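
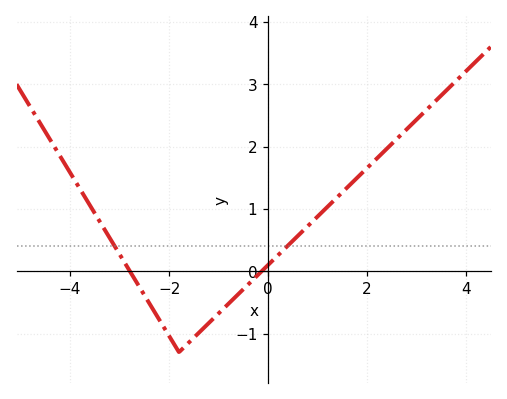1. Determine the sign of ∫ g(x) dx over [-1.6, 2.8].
positive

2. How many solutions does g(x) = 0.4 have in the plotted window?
2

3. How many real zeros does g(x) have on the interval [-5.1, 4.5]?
2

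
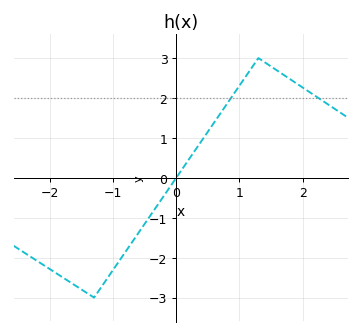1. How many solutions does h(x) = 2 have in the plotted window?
2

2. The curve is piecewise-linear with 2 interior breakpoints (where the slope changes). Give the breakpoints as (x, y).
(-1.3, -3); (1.3, 3)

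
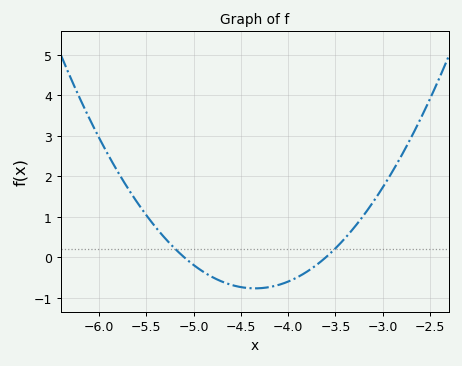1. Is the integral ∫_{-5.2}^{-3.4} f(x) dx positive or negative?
negative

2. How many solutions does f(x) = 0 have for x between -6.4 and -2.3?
2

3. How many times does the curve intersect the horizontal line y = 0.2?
2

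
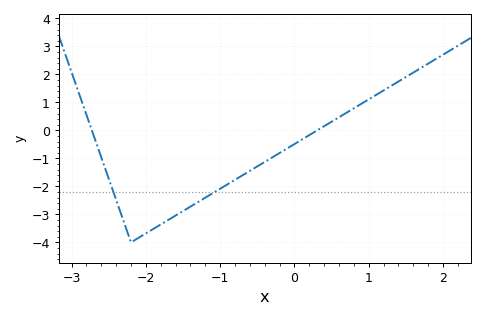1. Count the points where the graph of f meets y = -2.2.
2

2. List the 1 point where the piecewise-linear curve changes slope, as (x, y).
(-2.2, -4)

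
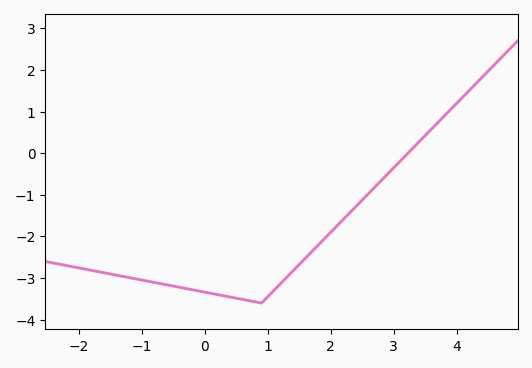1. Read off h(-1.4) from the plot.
-2.9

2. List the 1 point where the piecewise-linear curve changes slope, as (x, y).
(0.9, -3.6)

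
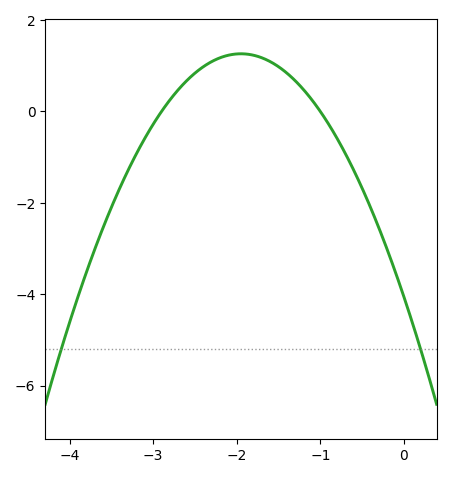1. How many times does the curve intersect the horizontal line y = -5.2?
2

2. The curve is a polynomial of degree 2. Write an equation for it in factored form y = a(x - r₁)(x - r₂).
y = -1.4(x + 2.9)(x + 1)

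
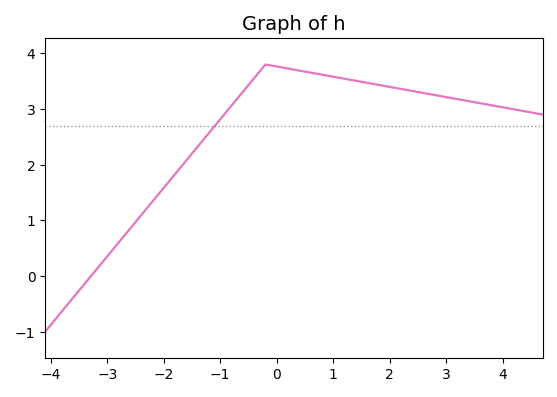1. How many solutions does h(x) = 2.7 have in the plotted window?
1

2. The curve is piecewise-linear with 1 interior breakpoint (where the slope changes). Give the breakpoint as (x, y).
(-0.2, 3.8)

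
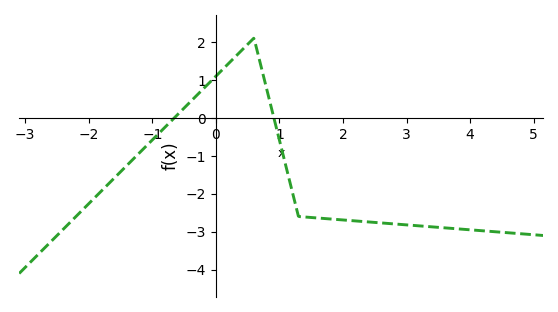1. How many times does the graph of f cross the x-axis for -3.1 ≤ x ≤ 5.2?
2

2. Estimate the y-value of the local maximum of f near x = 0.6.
2.09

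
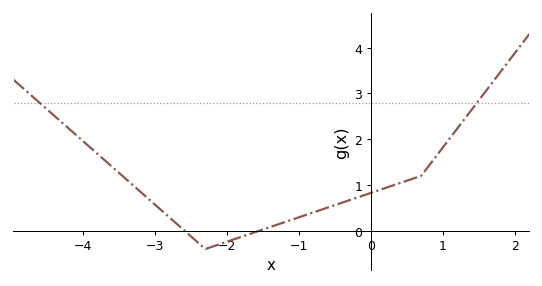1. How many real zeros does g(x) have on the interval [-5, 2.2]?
2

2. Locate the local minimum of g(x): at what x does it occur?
-2.3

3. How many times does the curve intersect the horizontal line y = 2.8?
2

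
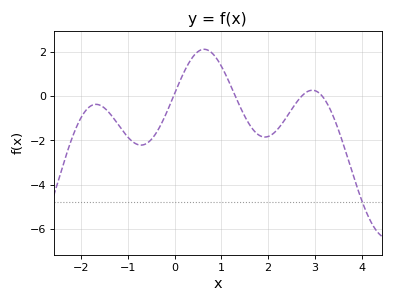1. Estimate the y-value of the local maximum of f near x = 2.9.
0.2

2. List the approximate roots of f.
0, 1.3, 2.7, 3.2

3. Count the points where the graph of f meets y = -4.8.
1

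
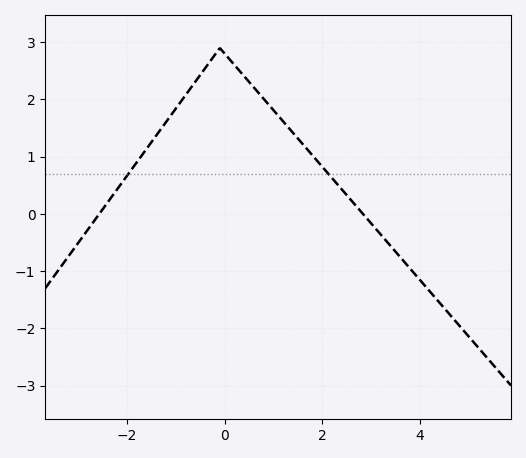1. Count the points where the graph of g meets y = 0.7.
2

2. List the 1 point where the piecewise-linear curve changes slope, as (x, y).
(-0.1, 2.9)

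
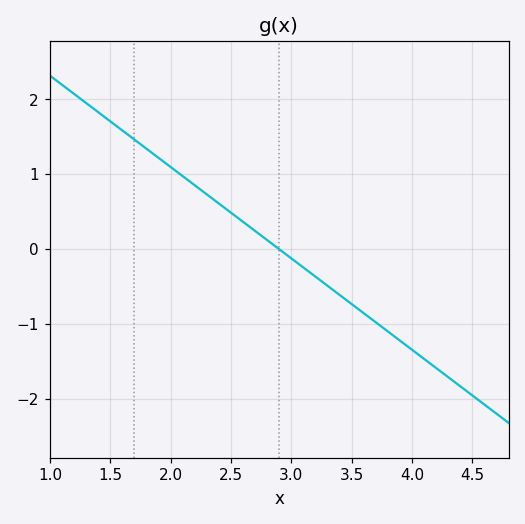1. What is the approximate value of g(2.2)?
0.854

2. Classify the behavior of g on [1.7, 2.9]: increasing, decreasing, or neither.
decreasing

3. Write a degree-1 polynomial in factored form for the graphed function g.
y = -1.22(x - 2.9)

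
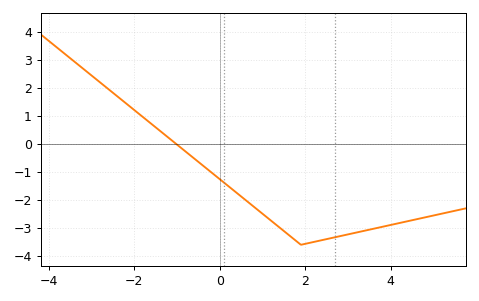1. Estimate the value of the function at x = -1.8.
0.955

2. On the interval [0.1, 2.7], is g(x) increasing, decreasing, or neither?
neither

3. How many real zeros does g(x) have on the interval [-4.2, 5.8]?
1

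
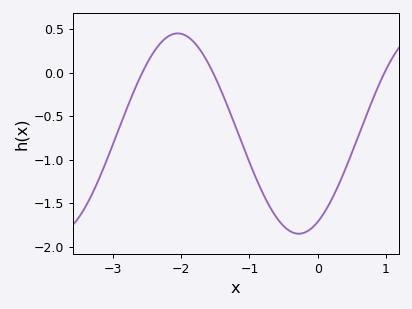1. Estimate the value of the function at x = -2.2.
0.411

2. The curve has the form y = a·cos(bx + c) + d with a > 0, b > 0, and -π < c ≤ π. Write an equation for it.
y = 1.15cos(1.77x - 2.65) - 0.7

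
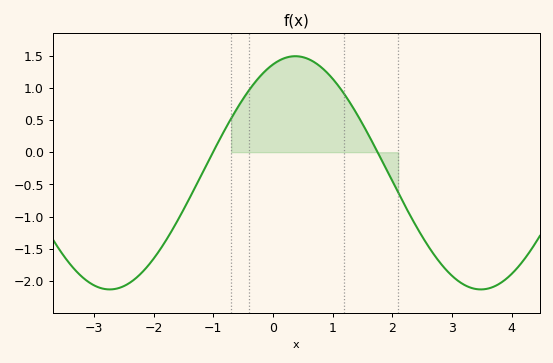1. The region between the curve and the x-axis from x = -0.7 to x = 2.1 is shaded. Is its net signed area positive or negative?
positive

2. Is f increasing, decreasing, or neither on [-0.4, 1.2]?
neither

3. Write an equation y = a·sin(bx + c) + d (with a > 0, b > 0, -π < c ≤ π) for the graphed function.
y = 1.81sin(1.01x + 1.19) - 0.32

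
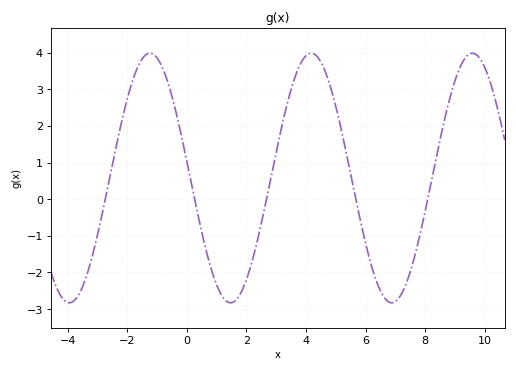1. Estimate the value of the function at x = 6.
-1.2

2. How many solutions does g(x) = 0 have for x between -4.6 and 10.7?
5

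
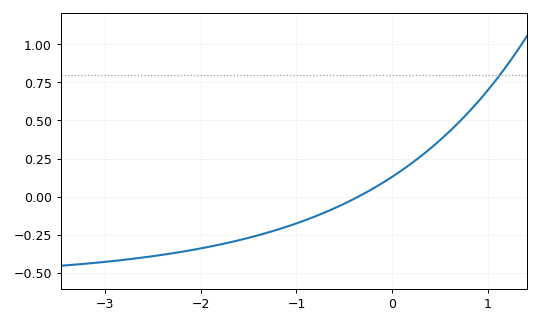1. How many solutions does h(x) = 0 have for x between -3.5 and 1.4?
1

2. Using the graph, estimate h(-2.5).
-0.39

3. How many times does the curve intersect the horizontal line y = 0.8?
1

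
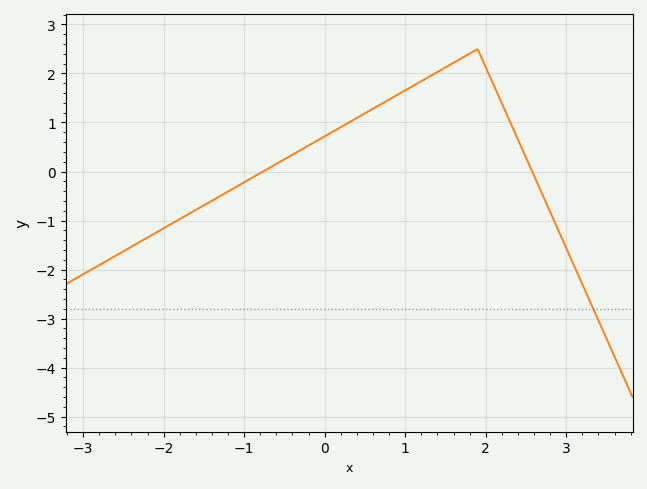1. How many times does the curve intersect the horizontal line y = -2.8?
1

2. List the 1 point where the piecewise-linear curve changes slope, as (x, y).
(1.9, 2.5)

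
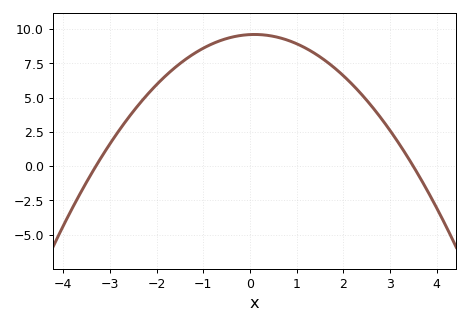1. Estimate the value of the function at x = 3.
2.6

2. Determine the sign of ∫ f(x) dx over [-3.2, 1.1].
positive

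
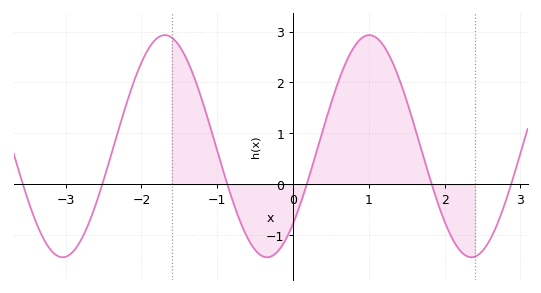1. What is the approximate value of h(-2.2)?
1.57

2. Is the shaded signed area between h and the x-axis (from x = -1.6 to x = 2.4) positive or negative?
positive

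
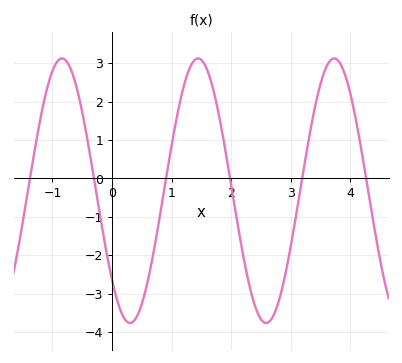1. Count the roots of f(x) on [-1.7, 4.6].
6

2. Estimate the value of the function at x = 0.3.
-3.8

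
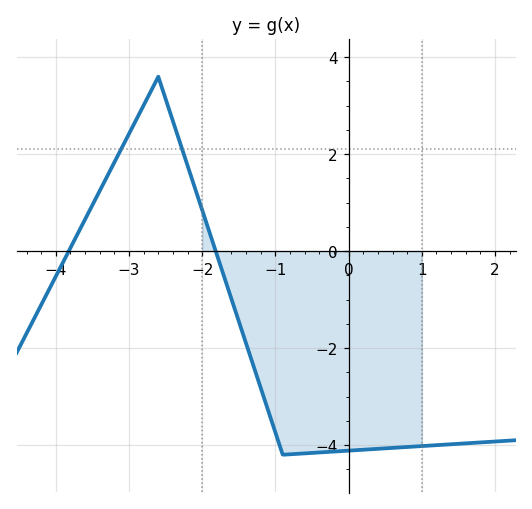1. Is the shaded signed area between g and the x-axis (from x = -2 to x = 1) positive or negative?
negative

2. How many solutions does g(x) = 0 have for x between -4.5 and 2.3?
2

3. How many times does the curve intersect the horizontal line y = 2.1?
2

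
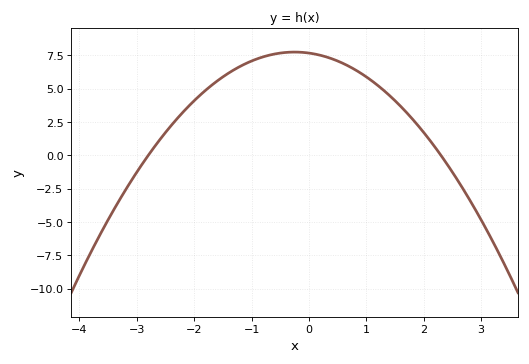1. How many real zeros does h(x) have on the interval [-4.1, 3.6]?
2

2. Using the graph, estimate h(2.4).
-0.619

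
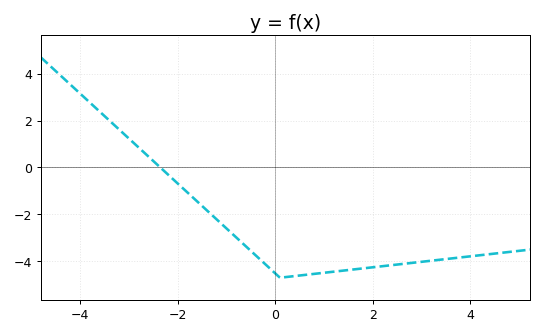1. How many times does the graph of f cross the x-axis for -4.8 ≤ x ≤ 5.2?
1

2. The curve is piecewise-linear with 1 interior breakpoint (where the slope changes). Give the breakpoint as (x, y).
(0.1, -4.7)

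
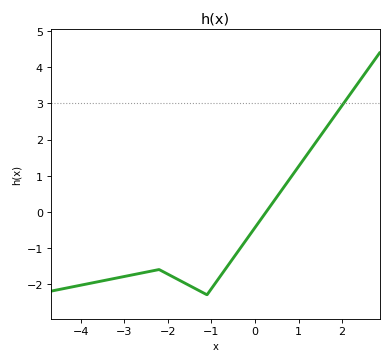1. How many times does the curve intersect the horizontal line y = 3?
1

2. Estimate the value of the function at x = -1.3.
-2.17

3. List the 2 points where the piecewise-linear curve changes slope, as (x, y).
(-2.2, -1.6); (-1.1, -2.3)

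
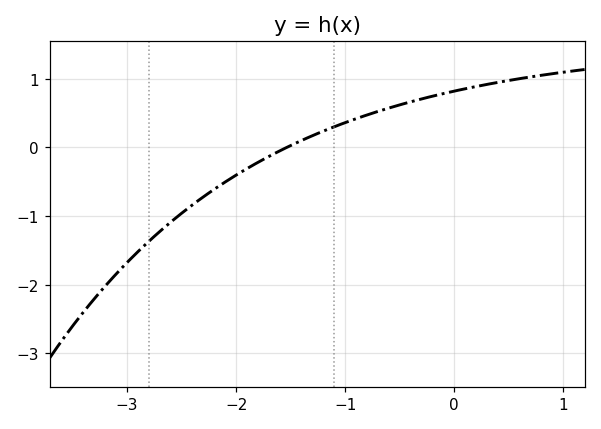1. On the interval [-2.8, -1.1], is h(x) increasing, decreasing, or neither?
increasing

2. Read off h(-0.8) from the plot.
0.5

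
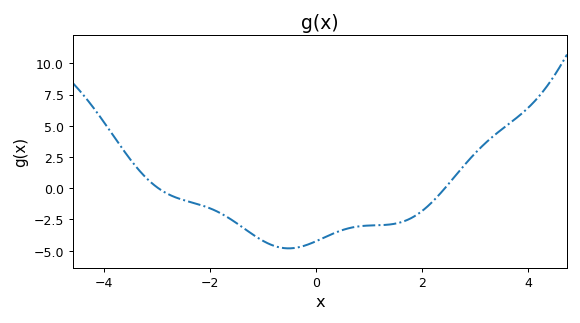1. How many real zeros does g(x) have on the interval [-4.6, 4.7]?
2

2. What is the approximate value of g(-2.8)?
-0.4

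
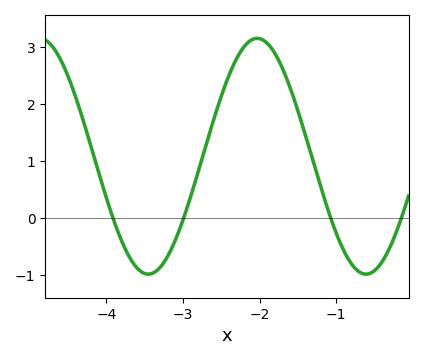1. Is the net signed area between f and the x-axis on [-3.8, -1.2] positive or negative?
positive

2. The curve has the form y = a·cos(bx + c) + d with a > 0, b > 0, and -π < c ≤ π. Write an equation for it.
y = 2.07cos(2.21x - 1.79) + 1.09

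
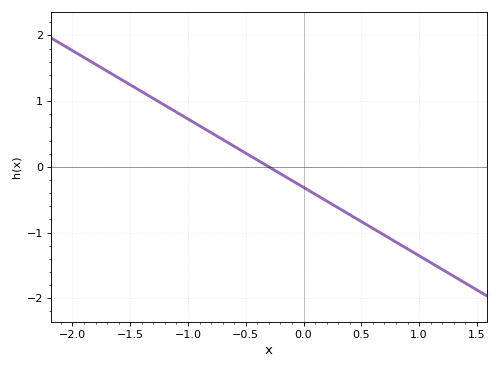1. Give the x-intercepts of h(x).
-0.3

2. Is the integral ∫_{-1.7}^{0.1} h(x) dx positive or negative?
positive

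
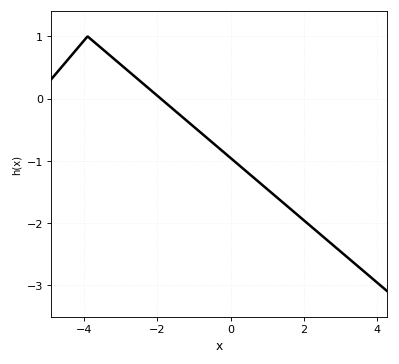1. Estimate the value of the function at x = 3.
-2.5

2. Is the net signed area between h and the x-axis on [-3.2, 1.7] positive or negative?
negative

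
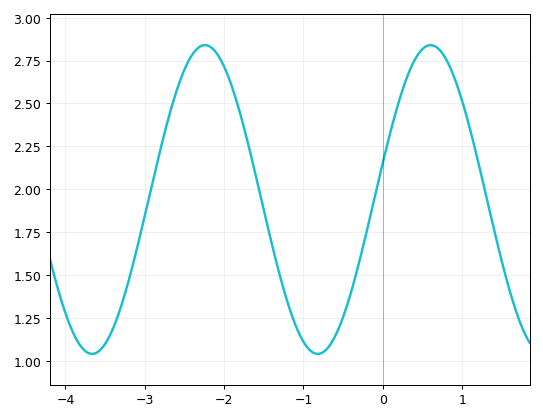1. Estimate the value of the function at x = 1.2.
2.16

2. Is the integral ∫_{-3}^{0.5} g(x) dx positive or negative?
positive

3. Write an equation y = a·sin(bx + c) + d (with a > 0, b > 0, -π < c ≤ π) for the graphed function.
y = 0.9sin(2.21x + 0.242) + 1.94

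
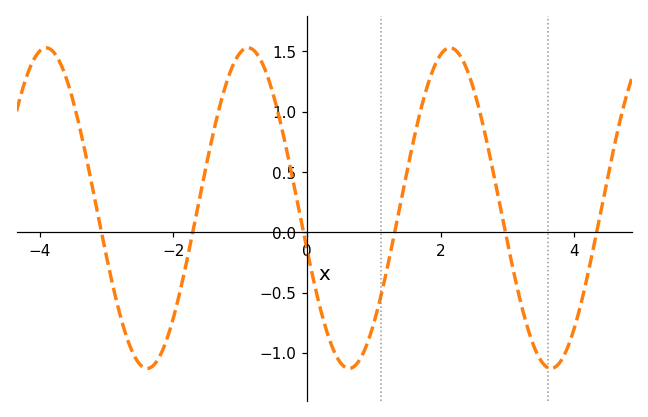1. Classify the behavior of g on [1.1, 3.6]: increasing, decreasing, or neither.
neither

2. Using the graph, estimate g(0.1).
-0.4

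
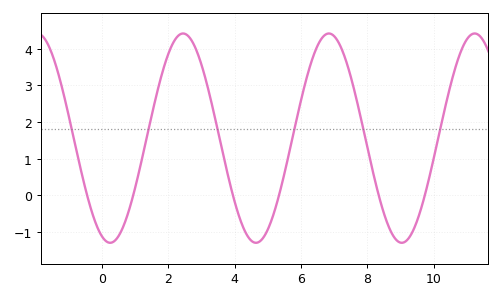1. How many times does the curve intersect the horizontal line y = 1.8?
6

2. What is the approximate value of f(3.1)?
3.3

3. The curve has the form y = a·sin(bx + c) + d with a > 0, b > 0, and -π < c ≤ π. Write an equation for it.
y = 2.86sin(1.4x - 1.9) + 1.56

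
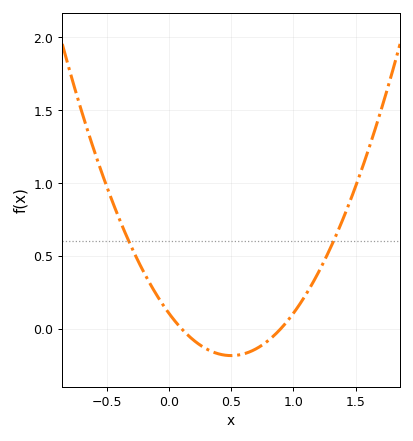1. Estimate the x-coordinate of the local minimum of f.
0.5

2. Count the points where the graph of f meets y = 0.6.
2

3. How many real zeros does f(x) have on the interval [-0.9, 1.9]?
2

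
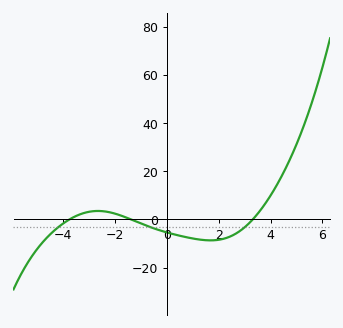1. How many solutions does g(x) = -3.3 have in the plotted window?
3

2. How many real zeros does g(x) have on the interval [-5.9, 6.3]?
3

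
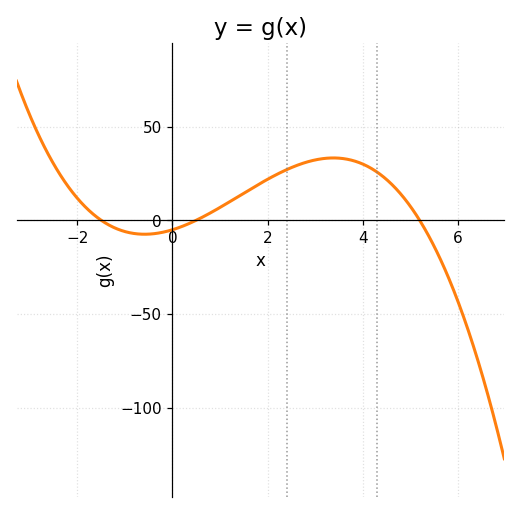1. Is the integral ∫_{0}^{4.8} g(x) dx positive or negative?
positive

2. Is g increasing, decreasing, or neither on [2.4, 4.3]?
neither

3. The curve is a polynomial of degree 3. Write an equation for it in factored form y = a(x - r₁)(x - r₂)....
y = -1.3(x + 1.5)(x - 0.5)(x - 5.2)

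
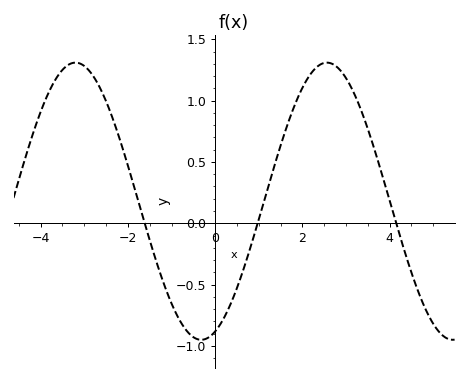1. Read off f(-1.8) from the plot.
0.25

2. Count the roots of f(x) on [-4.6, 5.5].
3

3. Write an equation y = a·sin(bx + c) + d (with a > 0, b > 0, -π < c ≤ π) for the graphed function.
y = 1.13sin(1.1x - 1.2) + 0.18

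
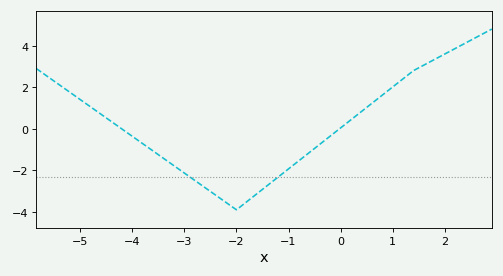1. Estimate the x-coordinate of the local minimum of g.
-2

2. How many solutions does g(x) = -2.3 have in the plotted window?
2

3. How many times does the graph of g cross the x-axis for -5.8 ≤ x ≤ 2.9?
2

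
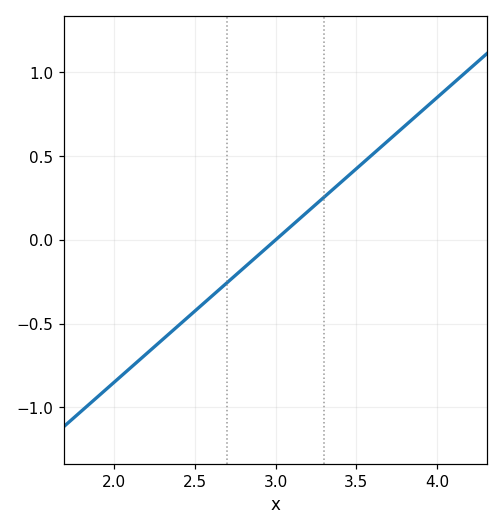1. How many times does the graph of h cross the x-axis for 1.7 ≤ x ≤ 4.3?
1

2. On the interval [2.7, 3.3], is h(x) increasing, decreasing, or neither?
increasing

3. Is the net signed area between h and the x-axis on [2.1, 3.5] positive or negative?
negative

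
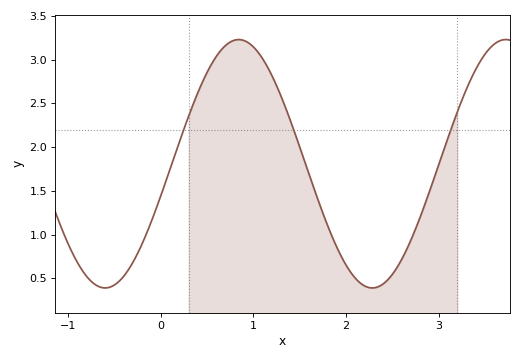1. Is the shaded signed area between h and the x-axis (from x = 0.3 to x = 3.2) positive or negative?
positive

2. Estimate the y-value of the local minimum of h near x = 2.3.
0.39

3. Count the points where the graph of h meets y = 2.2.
3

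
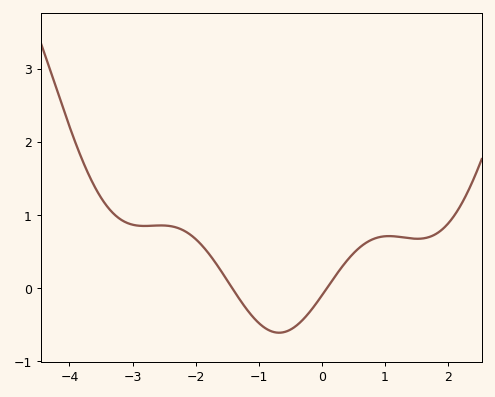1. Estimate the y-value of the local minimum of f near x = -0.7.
-0.607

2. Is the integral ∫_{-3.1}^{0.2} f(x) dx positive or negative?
positive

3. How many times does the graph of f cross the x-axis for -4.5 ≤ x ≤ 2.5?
2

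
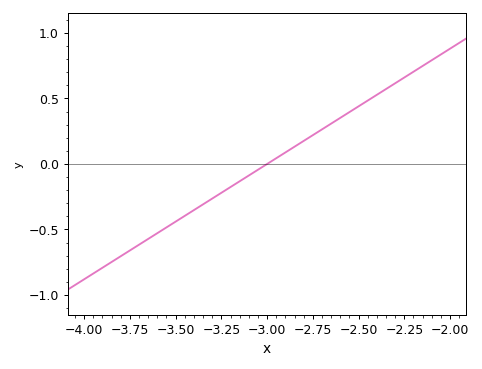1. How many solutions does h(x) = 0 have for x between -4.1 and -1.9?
1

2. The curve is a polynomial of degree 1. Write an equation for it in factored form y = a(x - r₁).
y = 0.88(x + 3)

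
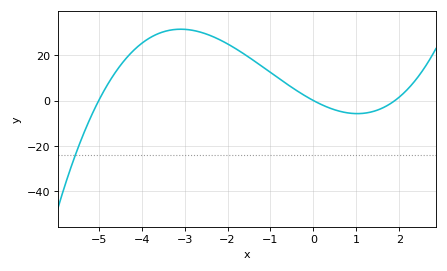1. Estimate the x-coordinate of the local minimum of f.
1.02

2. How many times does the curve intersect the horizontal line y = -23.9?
1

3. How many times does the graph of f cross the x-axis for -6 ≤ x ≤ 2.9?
3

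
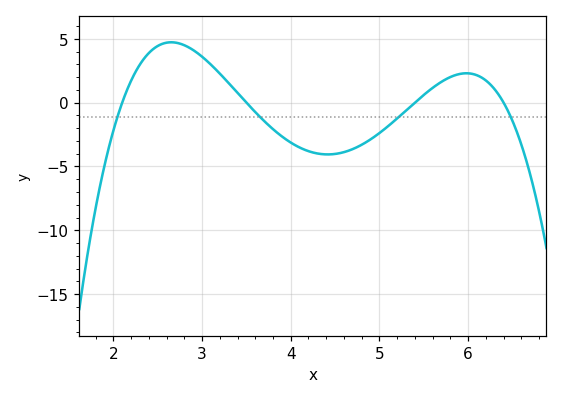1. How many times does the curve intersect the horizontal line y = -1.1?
4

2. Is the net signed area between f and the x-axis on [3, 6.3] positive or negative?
negative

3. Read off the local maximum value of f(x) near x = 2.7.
4.72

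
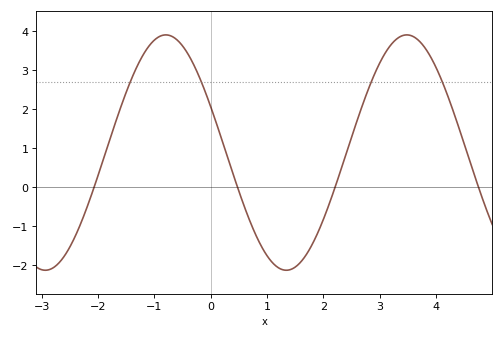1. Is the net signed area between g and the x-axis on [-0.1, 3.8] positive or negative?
positive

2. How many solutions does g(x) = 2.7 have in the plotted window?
4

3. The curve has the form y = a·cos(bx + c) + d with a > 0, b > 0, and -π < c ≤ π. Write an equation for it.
y = 3.02cos(1.47x + 1.17) + 0.89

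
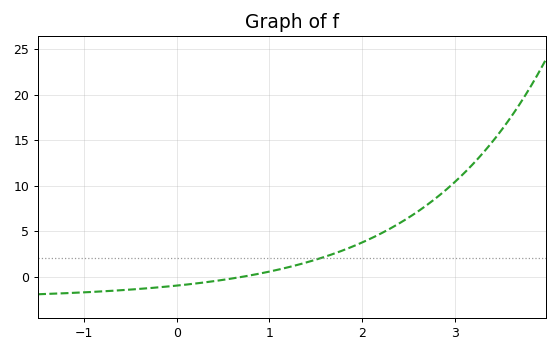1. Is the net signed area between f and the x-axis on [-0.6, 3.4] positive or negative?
positive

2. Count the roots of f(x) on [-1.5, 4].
1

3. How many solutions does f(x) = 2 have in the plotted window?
1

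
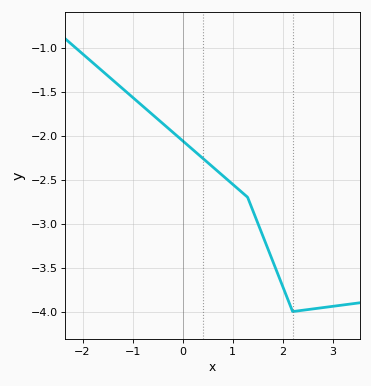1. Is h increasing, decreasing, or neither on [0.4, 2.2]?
decreasing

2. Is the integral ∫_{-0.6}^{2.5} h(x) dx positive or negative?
negative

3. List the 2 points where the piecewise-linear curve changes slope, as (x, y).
(1.3, -2.7); (2.2, -4)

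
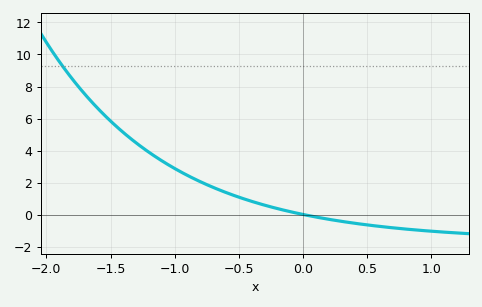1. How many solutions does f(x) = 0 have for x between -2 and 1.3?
1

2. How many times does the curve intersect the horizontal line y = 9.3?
1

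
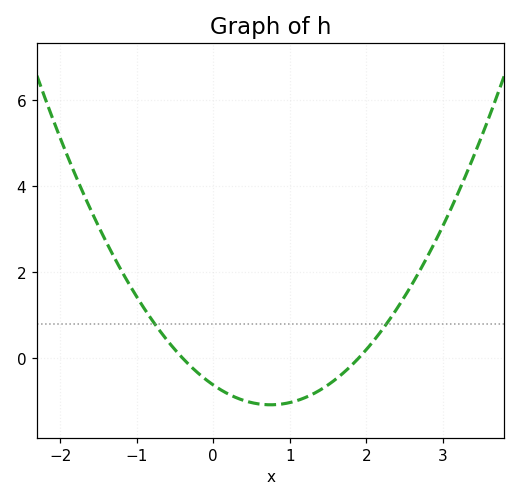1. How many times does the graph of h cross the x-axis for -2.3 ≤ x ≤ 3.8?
2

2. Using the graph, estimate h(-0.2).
-0.344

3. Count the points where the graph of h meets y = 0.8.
2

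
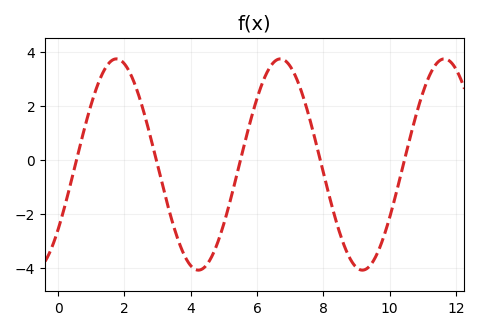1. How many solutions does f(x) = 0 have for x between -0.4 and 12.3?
5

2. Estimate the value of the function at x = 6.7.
3.73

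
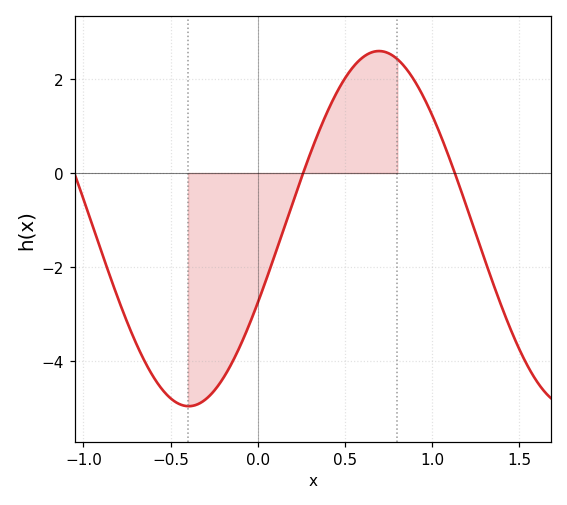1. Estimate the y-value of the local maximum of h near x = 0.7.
2.6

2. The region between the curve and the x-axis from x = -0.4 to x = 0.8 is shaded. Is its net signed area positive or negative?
negative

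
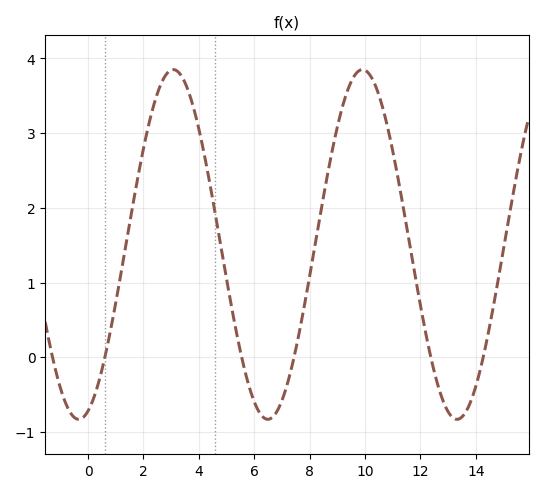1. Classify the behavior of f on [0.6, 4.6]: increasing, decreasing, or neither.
neither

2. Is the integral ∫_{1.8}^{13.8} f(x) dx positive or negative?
positive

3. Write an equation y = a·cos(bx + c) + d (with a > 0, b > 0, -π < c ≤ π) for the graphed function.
y = 2.34cos(0.92x - 2.8) + 1.51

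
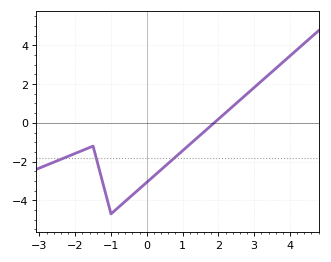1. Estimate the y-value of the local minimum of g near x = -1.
-4.6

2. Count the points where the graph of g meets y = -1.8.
3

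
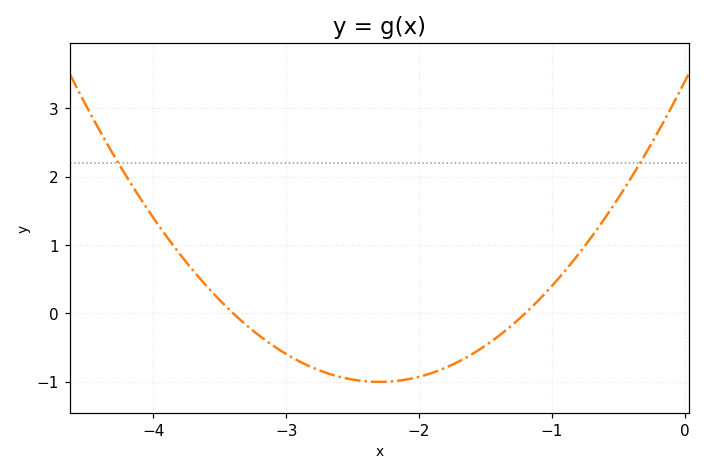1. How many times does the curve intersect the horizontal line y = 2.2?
2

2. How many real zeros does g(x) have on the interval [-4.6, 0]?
2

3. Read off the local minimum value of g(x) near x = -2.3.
-1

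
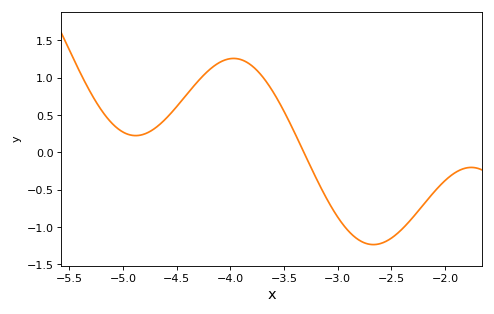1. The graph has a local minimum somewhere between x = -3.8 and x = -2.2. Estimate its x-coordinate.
-2.67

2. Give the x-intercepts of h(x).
-3.31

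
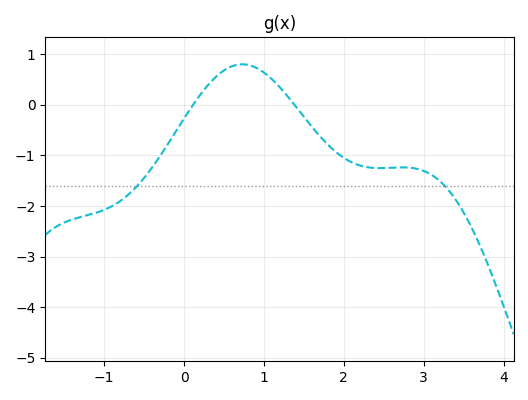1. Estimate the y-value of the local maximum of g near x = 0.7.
0.799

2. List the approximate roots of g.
0.113, 1.38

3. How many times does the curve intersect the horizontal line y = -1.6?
2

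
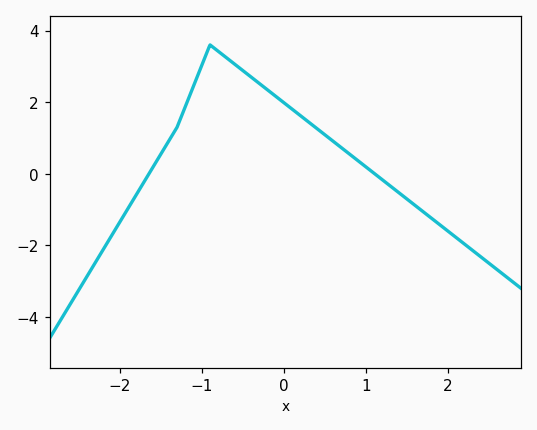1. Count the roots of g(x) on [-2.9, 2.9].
2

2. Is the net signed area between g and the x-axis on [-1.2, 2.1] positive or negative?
positive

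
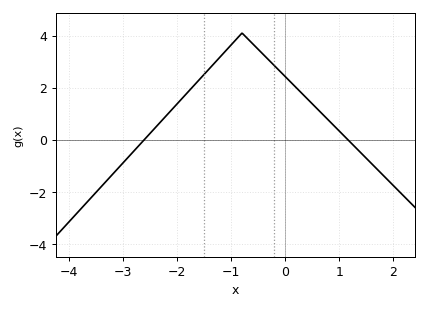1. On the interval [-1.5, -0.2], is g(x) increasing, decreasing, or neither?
neither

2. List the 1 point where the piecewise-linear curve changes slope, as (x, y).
(-0.8, 4.1)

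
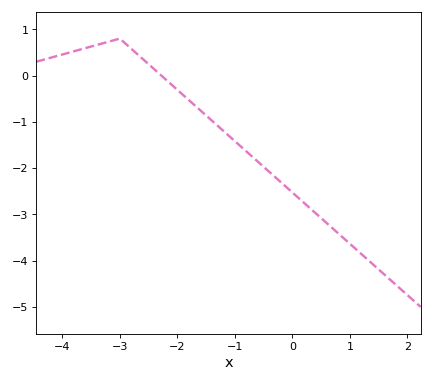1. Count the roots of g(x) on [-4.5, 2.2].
1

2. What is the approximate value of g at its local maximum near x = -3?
0.8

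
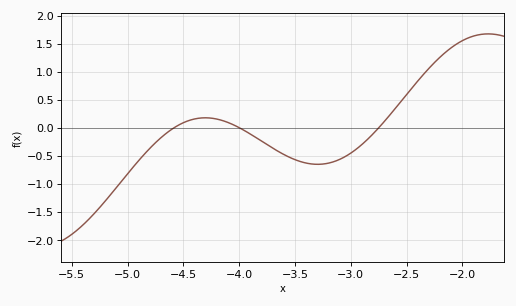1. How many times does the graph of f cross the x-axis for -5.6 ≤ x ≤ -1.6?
3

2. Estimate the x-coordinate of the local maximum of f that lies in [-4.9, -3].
-4.3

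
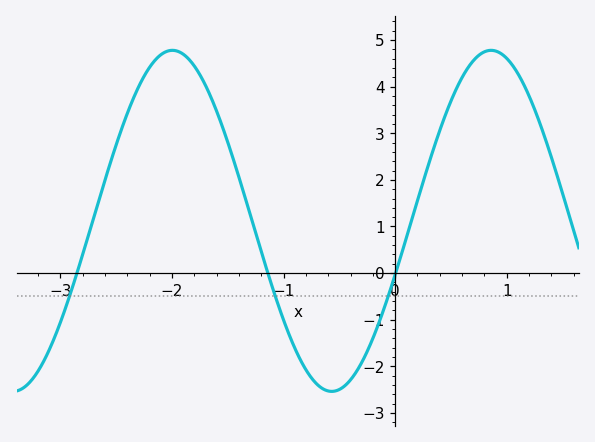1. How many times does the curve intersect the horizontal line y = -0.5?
3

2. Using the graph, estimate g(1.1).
4.28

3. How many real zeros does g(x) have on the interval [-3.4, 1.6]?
3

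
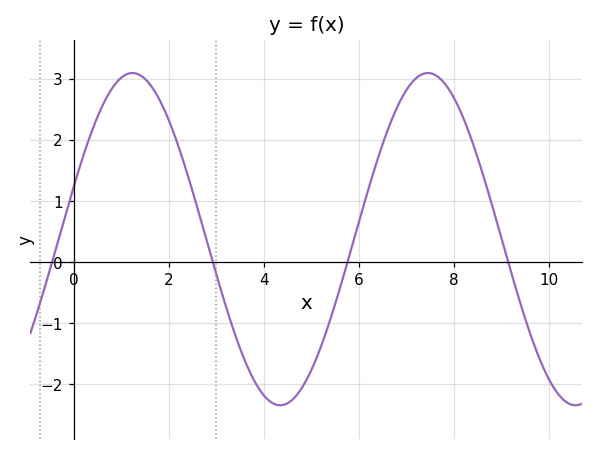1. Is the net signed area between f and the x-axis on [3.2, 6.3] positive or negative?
negative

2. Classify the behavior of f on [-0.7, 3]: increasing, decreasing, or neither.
neither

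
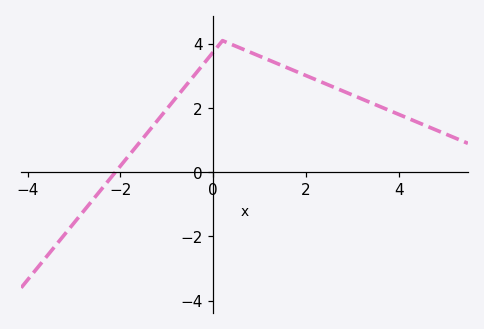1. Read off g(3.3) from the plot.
2.2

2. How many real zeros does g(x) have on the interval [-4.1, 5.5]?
1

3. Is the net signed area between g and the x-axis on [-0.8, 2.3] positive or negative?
positive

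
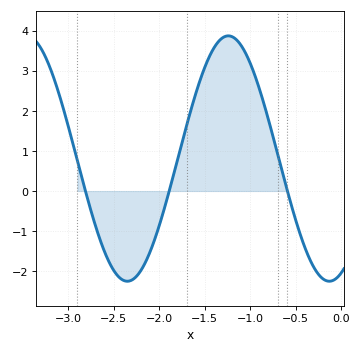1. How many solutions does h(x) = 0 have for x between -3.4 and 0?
3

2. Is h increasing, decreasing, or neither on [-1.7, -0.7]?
neither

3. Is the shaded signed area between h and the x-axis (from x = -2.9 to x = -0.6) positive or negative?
positive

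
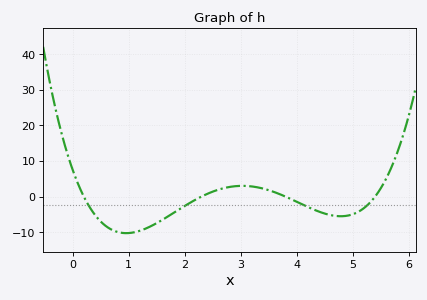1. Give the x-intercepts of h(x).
0.2, 2.3, 3.8, 5.4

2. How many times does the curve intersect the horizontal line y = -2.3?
4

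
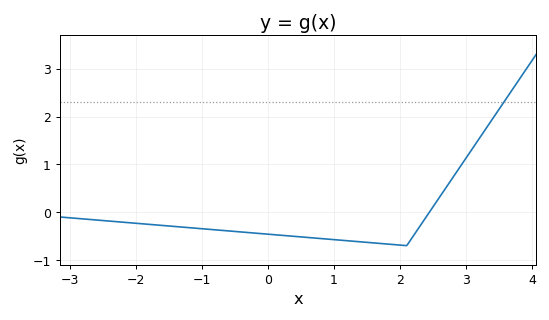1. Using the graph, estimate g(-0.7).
-0.4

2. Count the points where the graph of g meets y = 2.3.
1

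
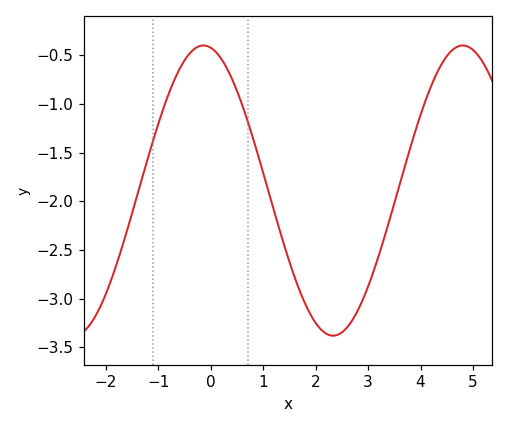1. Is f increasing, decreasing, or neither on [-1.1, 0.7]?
neither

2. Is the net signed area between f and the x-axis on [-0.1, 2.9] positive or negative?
negative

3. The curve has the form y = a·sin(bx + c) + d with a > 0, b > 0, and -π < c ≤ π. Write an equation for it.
y = 1.49sin(1.27x + 1.75) - 1.89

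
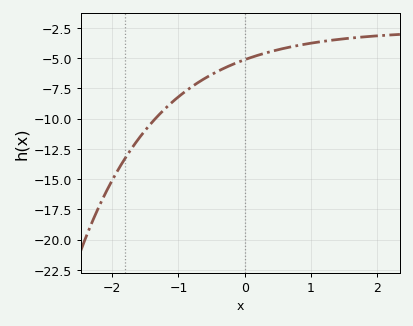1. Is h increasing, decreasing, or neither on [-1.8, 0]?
increasing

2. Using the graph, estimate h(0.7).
-4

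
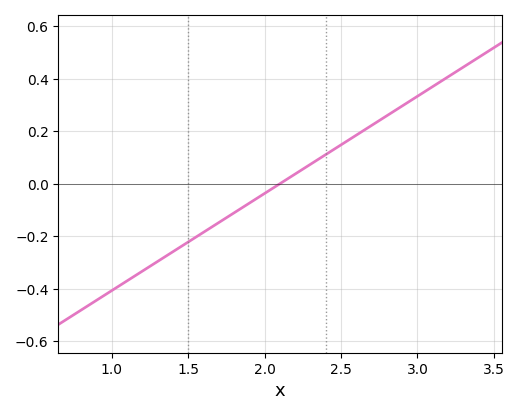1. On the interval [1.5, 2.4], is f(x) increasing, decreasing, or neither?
increasing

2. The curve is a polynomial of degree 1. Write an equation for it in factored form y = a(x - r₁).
y = 0.37(x - 2.1)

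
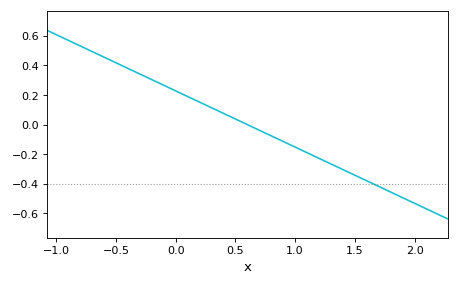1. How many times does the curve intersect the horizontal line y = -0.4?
1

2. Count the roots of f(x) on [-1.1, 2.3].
1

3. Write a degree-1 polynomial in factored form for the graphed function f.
y = -0.38(x - 0.6)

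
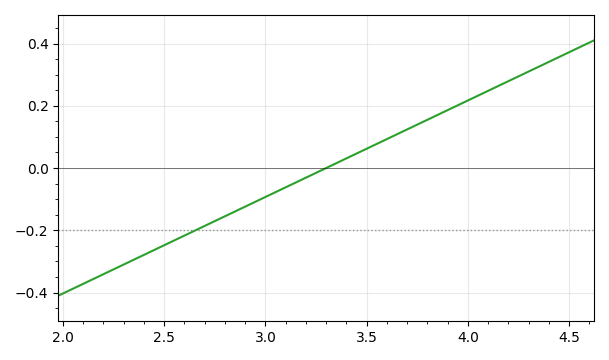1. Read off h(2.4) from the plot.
-0.279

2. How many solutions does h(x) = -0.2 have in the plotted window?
1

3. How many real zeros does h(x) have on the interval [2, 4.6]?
1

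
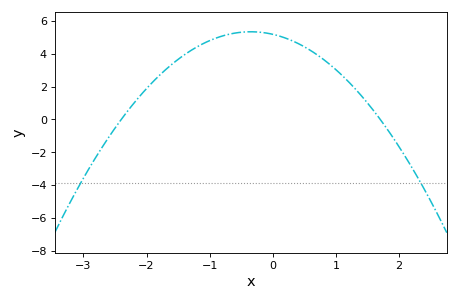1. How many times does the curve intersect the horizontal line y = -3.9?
2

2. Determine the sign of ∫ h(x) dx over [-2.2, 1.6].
positive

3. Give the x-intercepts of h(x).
-2.4, 1.7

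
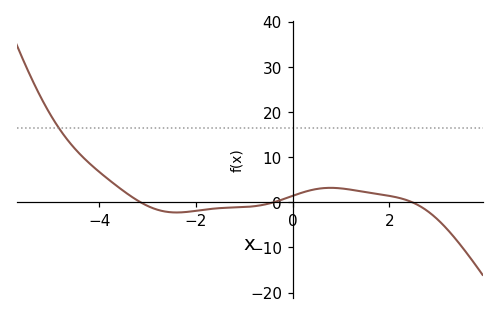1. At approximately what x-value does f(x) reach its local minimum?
-2.4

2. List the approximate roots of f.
-3.14, -0.394, 2.47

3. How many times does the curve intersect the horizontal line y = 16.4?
1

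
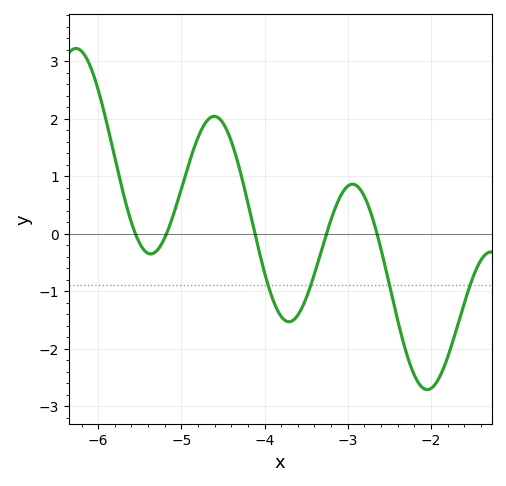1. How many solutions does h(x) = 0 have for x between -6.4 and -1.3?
5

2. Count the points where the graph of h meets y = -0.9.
4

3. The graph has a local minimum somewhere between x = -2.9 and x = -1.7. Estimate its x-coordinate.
-2.04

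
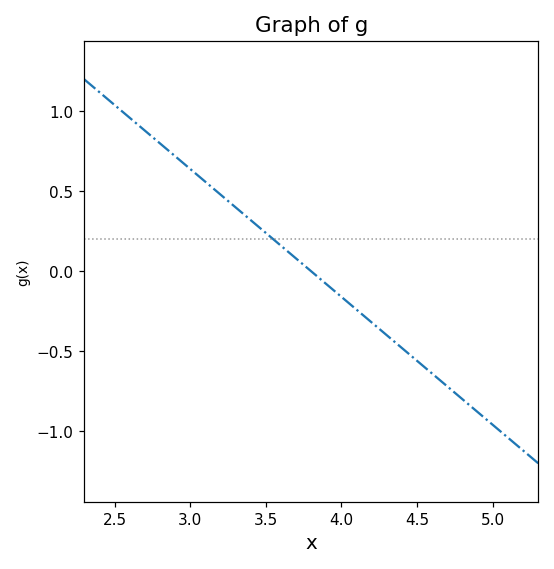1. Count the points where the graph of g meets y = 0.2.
1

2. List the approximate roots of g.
3.8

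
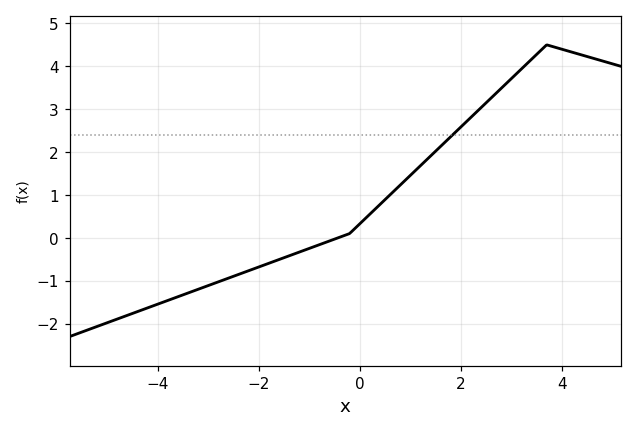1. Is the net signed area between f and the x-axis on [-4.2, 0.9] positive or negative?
negative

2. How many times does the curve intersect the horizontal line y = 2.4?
1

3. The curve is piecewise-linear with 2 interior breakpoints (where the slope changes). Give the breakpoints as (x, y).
(-0.2, 0.1); (3.7, 4.5)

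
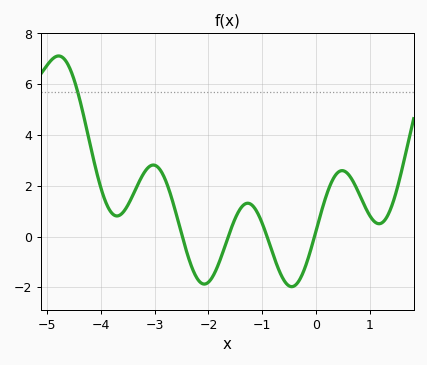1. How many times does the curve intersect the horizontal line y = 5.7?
1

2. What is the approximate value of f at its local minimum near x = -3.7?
0.81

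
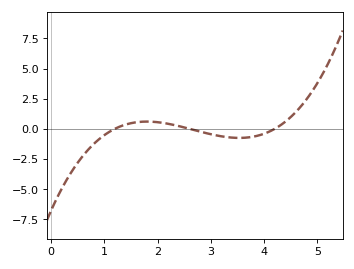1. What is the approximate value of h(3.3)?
-0.688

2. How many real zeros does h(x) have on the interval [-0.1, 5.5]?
3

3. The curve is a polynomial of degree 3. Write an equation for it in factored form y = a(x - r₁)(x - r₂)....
y = 0.52(x - 1.2)(x - 2.6)(x - 4.2)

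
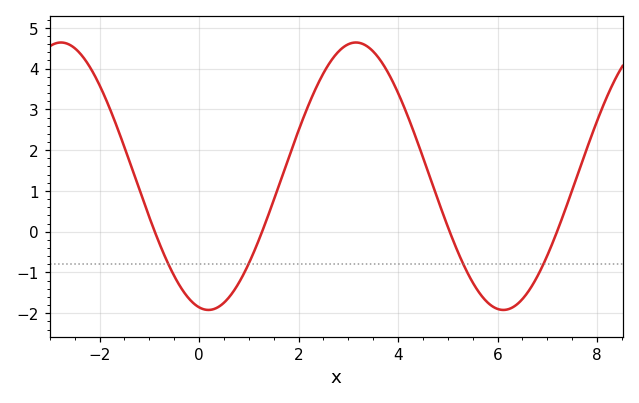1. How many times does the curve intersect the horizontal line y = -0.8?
4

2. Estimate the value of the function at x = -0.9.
0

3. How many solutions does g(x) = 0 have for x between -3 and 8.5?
4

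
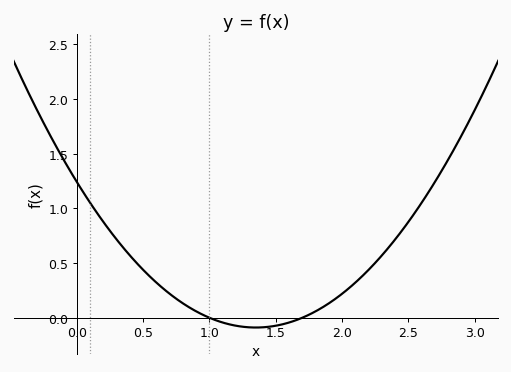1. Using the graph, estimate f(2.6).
1.05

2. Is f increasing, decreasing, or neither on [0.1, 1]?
decreasing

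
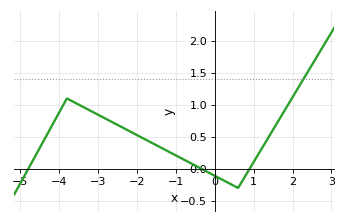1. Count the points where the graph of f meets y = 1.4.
1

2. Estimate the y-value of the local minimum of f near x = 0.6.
-0.3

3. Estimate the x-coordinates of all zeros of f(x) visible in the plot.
-4.8, -0.4, 0.8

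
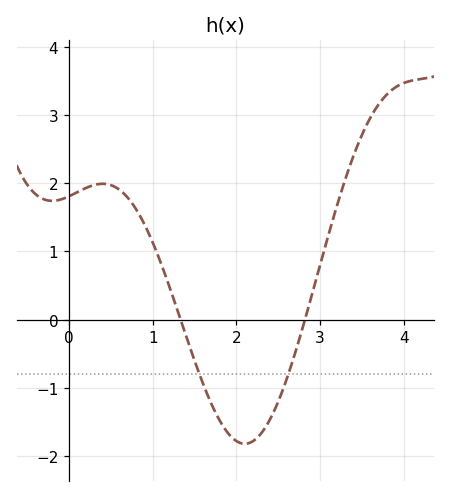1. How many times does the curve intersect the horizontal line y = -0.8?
2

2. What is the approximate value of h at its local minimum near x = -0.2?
1.7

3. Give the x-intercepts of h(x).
1.3, 2.8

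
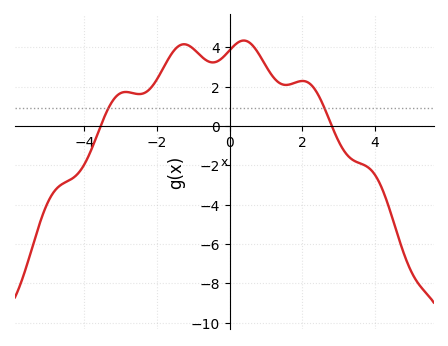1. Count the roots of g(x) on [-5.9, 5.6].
2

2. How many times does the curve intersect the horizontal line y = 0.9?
2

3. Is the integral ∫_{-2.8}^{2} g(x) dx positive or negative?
positive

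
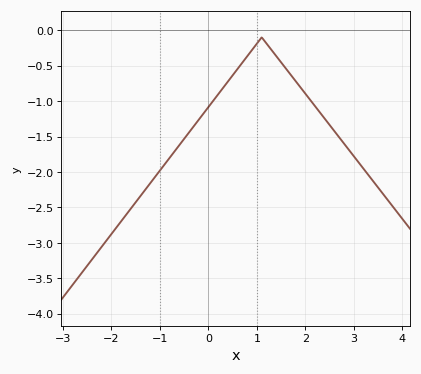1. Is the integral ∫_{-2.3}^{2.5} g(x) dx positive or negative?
negative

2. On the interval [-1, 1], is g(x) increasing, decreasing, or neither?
increasing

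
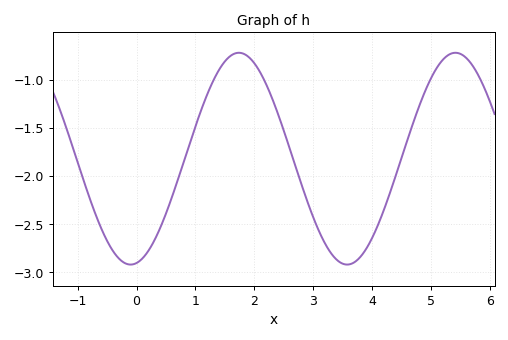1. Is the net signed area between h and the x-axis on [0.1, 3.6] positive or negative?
negative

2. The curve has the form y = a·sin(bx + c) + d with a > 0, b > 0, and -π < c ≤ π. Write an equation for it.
y = 1.1sin(1.71x - 1.4) - 1.82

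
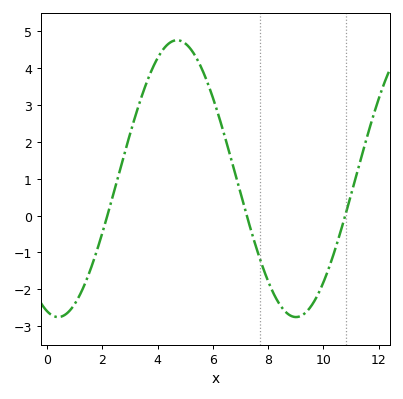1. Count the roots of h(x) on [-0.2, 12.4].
3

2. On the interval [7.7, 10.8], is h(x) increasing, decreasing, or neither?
neither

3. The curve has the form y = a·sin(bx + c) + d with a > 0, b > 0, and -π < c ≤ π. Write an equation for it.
y = 3.75sin(0.73x - 1.9) + 1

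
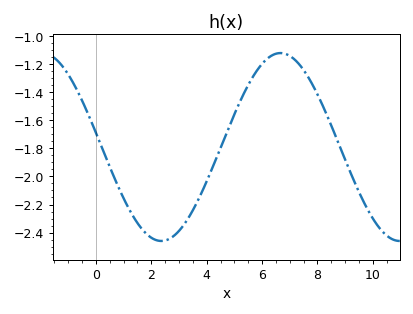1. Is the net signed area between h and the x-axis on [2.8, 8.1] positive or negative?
negative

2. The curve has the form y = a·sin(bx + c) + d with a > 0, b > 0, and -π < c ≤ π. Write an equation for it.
y = 0.67sin(0.73x + 2.99) - 1.79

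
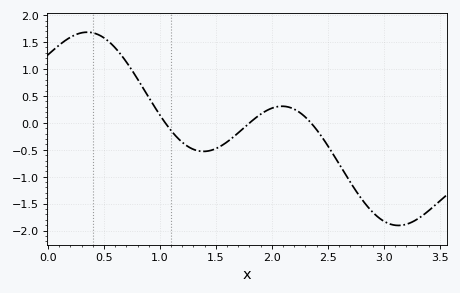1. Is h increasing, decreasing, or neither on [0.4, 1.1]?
decreasing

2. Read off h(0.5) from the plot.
1.6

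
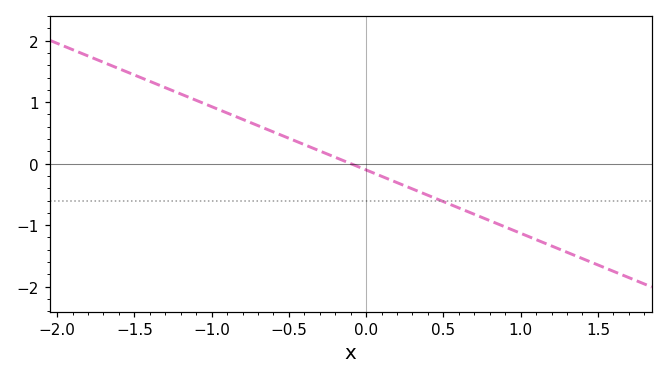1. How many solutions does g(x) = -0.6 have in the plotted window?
1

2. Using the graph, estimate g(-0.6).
0.5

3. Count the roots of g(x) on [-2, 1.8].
1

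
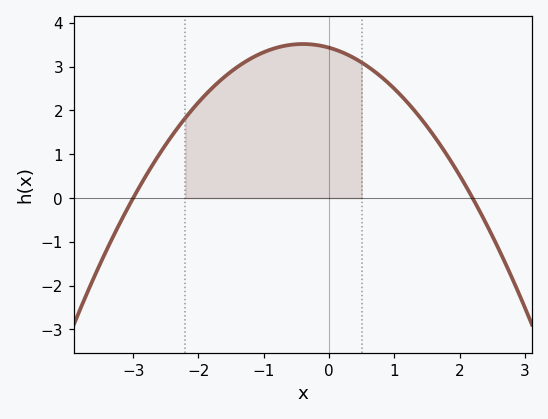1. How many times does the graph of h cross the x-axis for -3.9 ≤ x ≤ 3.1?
2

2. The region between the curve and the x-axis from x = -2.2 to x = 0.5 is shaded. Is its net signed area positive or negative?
positive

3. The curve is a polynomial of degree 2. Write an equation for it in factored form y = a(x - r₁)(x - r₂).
y = -0.52(x + 3)(x - 2.2)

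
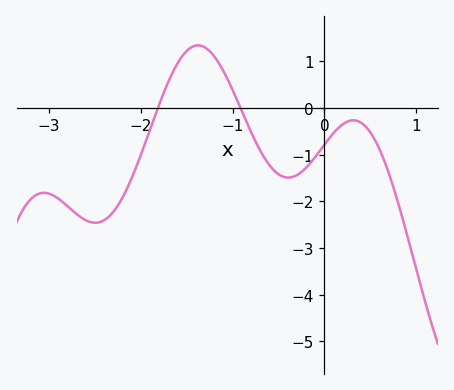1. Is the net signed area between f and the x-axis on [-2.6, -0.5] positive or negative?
negative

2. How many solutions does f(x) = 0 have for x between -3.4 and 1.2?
2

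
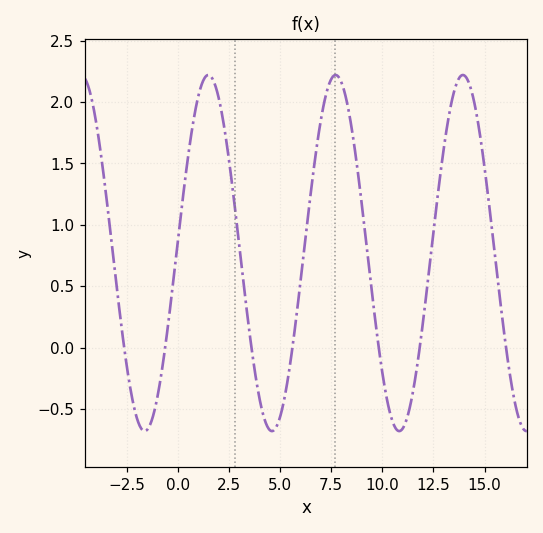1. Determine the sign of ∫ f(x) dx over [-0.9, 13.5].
positive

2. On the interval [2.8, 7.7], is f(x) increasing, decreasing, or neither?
neither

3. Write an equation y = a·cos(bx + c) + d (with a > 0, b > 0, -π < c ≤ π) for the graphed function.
y = 1.45cos(1.01x - 1.51) + 0.77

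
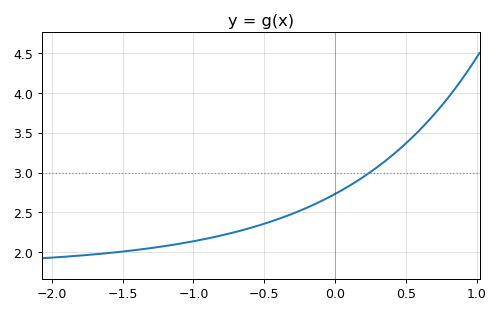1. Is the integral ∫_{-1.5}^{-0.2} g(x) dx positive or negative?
positive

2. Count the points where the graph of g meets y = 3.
1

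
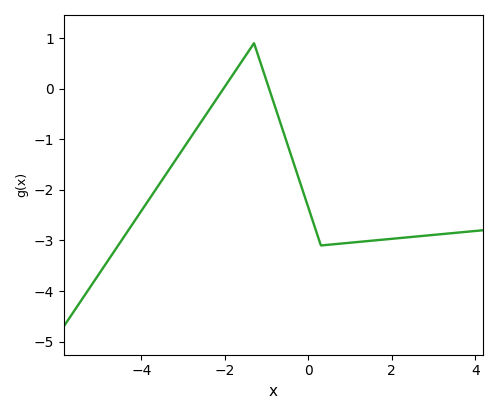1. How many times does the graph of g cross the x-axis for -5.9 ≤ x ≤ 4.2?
2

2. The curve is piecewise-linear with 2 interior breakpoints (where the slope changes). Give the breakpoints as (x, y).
(-1.3, 0.9); (0.3, -3.1)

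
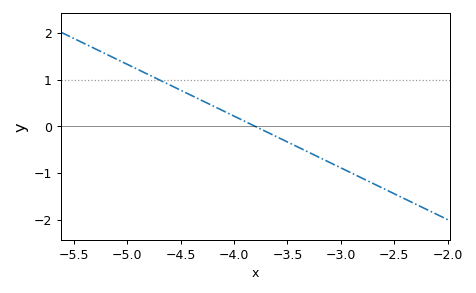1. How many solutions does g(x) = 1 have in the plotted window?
1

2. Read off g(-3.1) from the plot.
-0.8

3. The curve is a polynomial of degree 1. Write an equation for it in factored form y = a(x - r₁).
y = -1.11(x + 3.8)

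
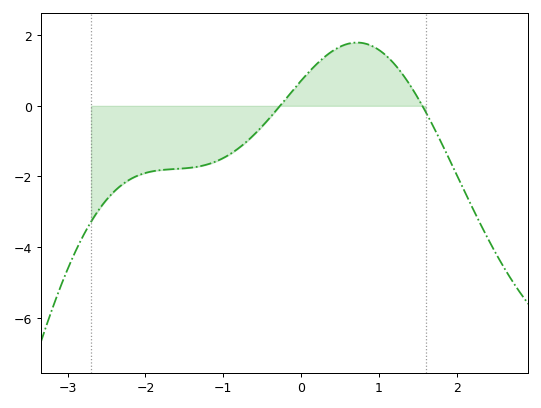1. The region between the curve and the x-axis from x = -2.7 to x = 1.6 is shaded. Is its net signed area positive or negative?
negative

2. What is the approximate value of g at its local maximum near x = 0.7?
1.79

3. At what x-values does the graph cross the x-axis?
-0.271, 1.56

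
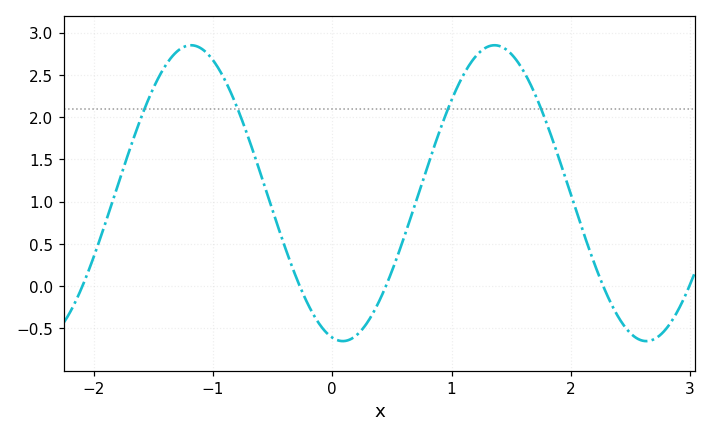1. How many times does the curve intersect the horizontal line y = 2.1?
4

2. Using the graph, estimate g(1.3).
2.85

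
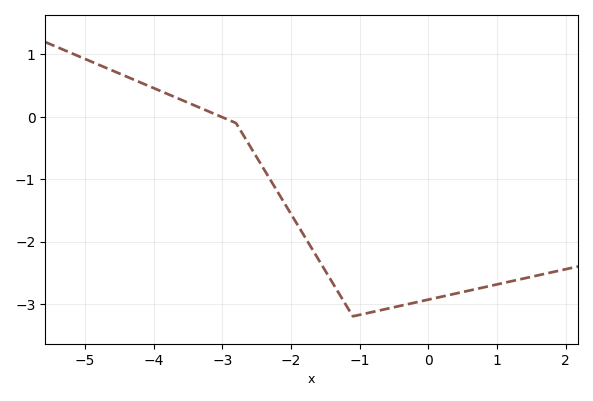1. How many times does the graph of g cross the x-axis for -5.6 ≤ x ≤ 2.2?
1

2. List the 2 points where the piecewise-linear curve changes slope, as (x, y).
(-2.8, -0.1); (-1.1, -3.2)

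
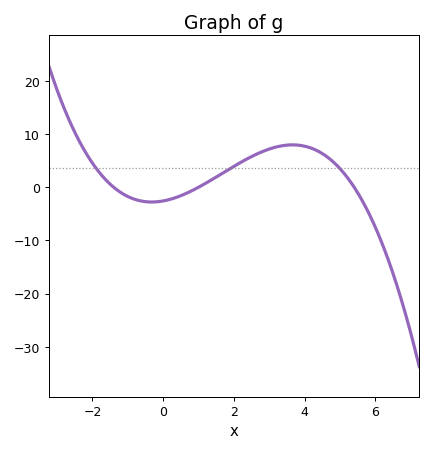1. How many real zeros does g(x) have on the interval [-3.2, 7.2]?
3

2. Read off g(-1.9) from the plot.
4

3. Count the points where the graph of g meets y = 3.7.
3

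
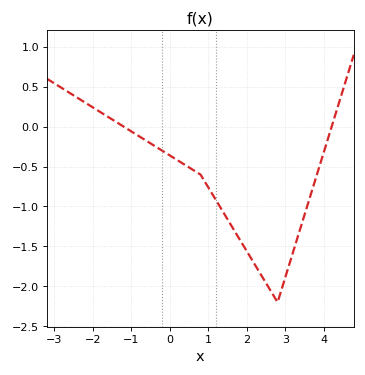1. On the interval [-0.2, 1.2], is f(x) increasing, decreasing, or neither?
decreasing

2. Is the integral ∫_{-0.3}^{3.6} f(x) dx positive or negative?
negative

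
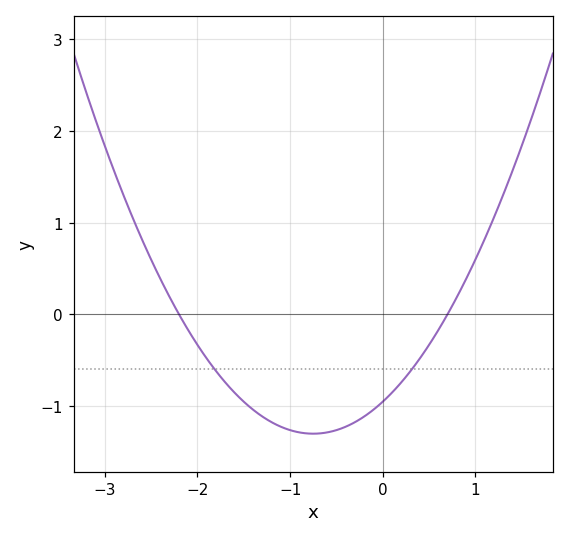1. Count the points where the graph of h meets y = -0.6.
2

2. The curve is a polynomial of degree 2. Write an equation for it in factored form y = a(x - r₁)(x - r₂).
y = 0.62(x + 2.2)(x - 0.7)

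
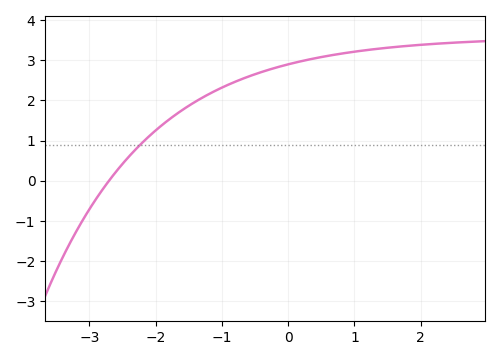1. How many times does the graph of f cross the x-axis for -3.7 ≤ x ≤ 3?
1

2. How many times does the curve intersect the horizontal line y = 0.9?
1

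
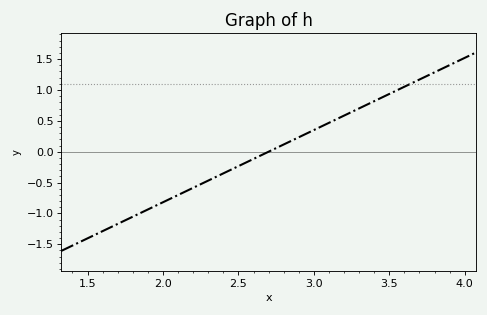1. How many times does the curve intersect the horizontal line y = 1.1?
1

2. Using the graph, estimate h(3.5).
0.95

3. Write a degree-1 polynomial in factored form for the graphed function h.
y = 1.17(x - 2.7)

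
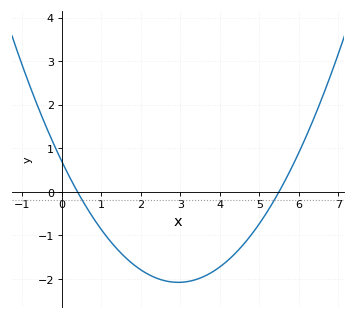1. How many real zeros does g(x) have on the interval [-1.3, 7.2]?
2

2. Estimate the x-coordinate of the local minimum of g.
2.95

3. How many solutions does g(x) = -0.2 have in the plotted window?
2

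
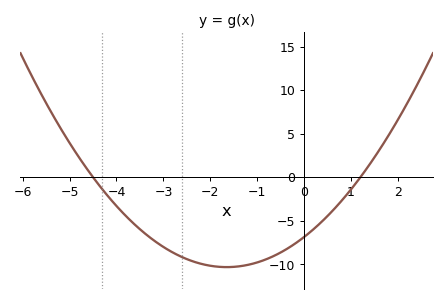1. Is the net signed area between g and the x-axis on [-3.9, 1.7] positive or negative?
negative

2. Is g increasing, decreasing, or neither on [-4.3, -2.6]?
decreasing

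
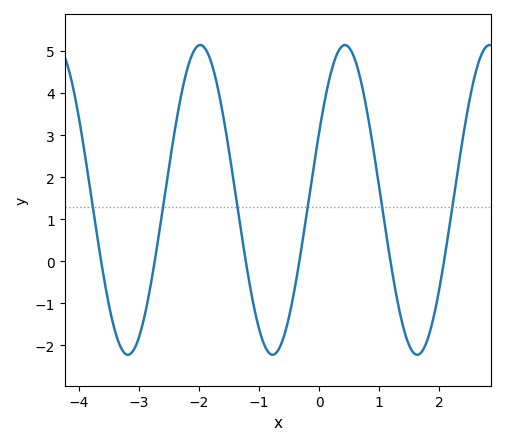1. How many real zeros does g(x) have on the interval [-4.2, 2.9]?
6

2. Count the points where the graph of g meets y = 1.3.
6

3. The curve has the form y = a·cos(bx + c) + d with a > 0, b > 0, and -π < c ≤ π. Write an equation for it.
y = 3.68cos(2.61x - 1.12) + 1.46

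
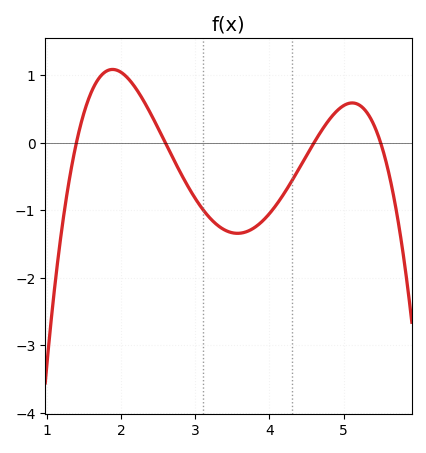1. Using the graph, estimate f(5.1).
0.592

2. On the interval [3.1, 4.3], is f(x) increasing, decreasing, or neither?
neither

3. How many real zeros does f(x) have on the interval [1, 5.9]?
4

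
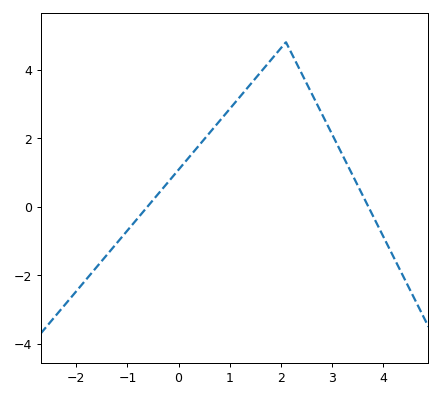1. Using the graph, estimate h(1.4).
3.6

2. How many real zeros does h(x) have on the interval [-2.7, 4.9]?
2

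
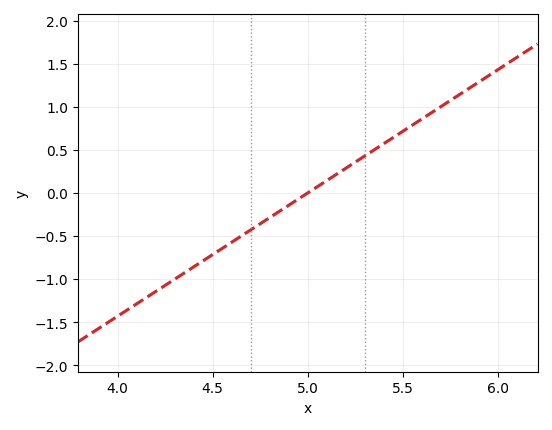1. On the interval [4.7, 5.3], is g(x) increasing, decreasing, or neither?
increasing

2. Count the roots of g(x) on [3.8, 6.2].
1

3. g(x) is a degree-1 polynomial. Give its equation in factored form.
y = 1.43(x - 5)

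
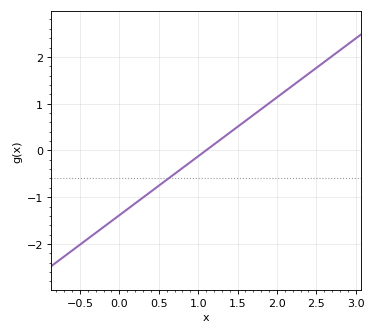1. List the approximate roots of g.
1.1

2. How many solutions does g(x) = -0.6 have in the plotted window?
1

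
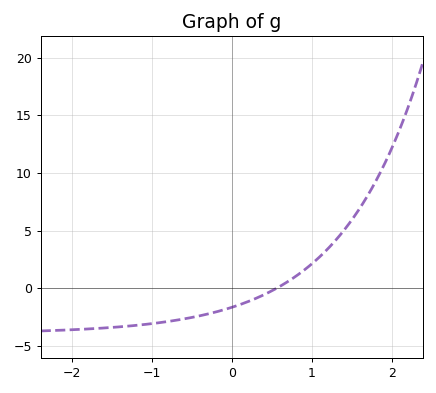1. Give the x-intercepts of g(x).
0.562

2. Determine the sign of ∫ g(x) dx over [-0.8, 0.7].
negative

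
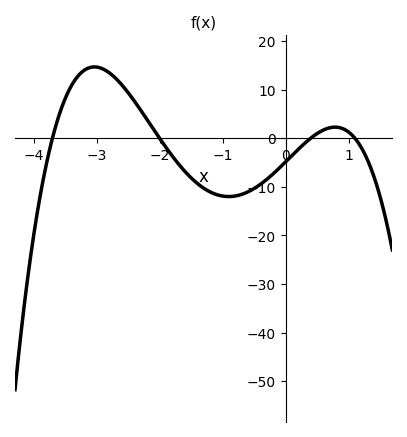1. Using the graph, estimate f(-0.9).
-12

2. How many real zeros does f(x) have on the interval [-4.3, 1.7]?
4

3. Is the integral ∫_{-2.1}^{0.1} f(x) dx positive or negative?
negative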